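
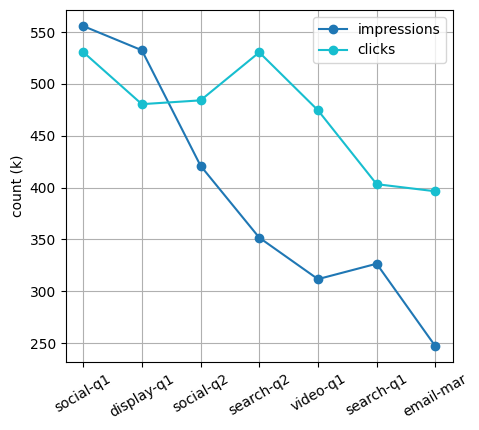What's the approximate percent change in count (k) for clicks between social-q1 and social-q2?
social-q1 ≈ 550, social-q2 ≈ 500; (500 − 550) / 550 ≈ -9.1%.

≈ -9.1%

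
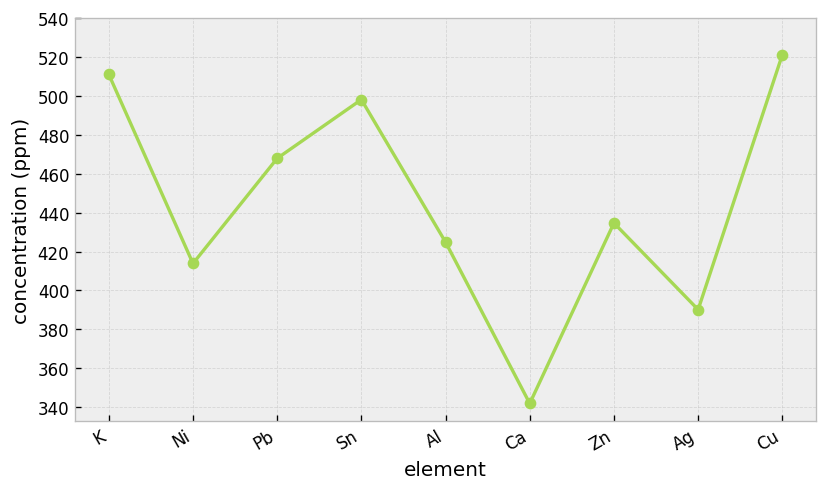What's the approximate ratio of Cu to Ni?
Cu ≈ 520, Ni ≈ 420; 520/420 ≈ 1.24.

≈ 1.24×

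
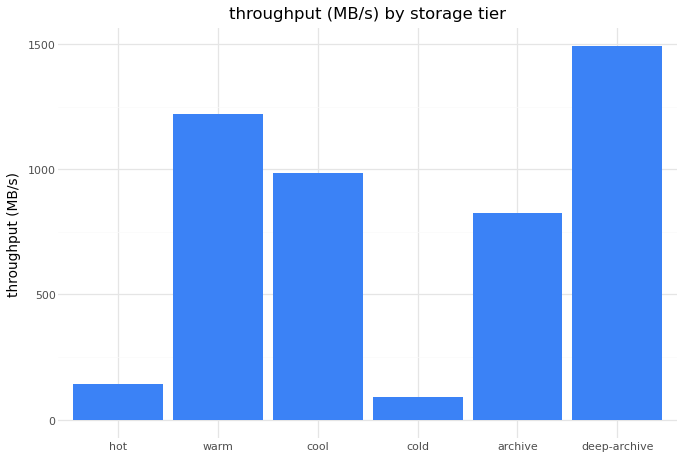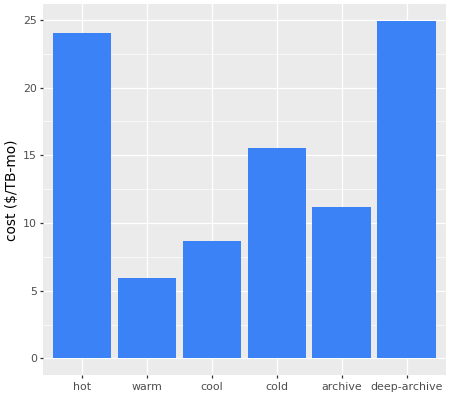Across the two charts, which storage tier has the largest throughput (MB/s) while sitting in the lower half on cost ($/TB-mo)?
warm

Chart 2 median cost ($/TB-mo) ≈ 15; below-median storage tiers: warm, cool, archive. Among those, warm has the highest throughput (MB/s) (≈ 1200).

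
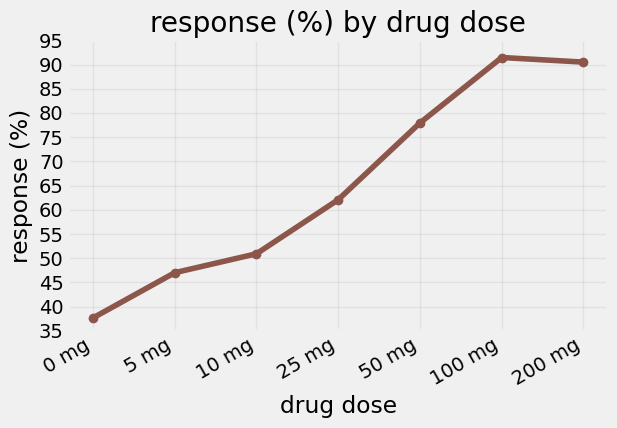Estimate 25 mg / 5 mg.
25 mg ≈ 60, 5 mg ≈ 45; 60/45 ≈ 1.33.

≈ 1.33×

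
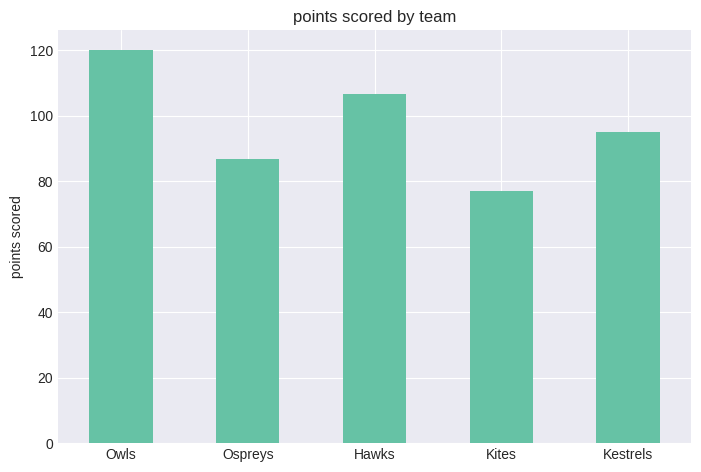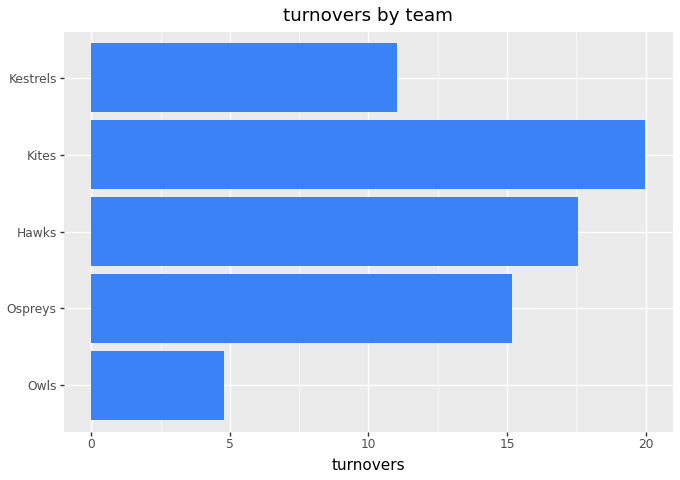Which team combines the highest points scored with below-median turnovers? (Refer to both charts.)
Chart 2 median turnovers ≈ 16; below-median teams: Owls, Kestrels. Among those, Owls has the highest points scored (≈ 120).

Owls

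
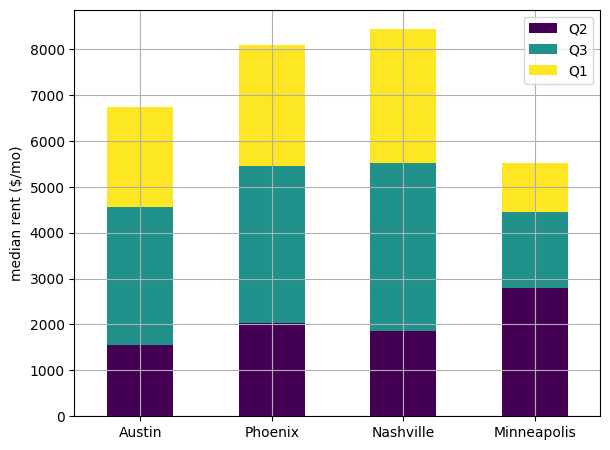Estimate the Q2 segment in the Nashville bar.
≈ 2000

Q2 top ≈ 2000, bottom ≈ 0; segment ≈ 2000.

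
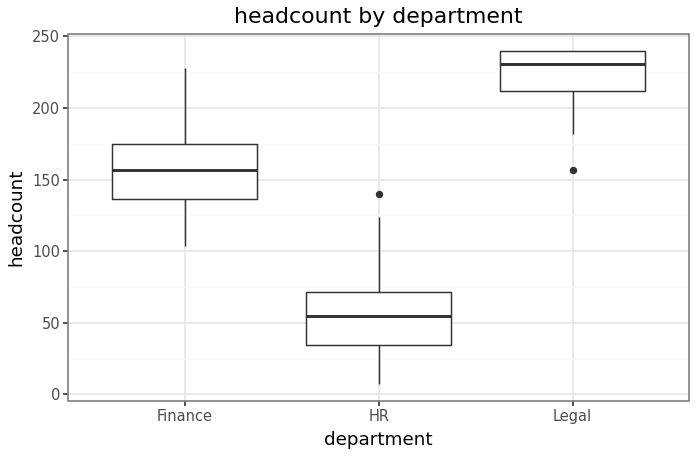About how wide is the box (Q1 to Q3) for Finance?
Q3 ≈ 180, Q1 ≈ 140; IQR ≈ 40.

≈ 40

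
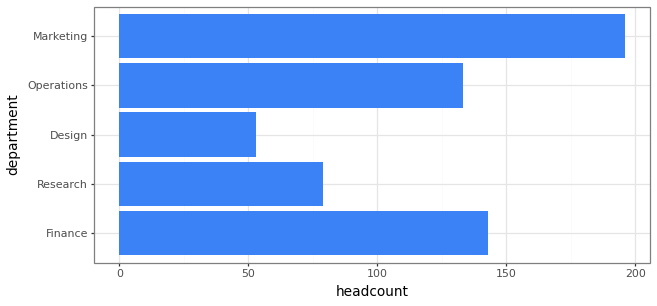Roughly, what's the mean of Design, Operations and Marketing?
(60 + 140 + 200) / 3 ≈ 133.

≈ 133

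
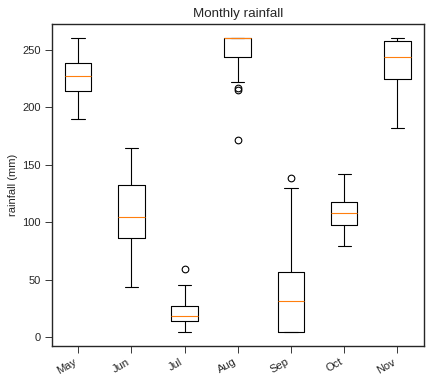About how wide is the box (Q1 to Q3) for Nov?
≈ 40

Q3 ≈ 260, Q1 ≈ 220; IQR ≈ 40.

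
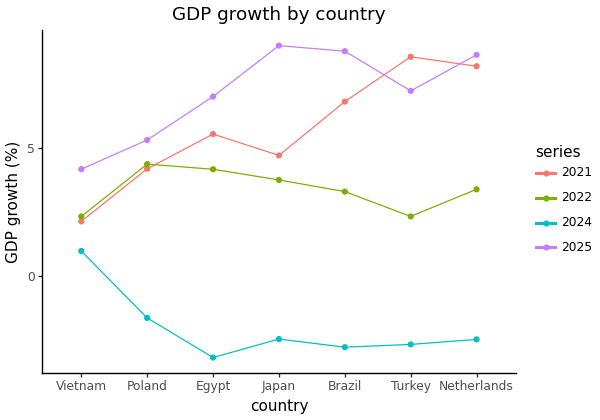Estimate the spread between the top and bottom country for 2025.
Max Japan ≈ 8, min Vietnam ≈ 4; range ≈ 4.

≈ 4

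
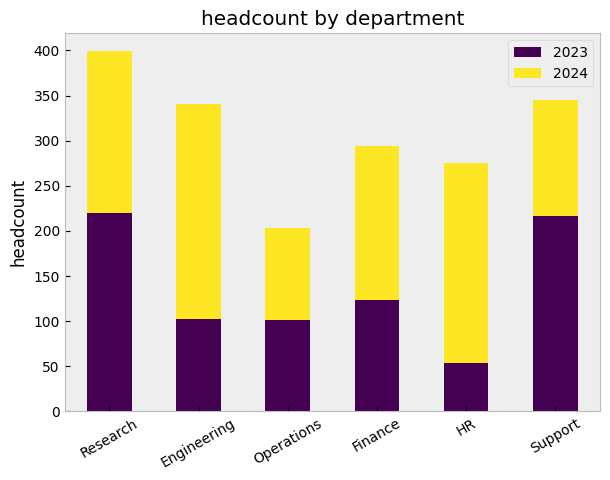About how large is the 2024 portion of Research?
2024 top ≈ 400, bottom ≈ 200; segment ≈ 200.

≈ 200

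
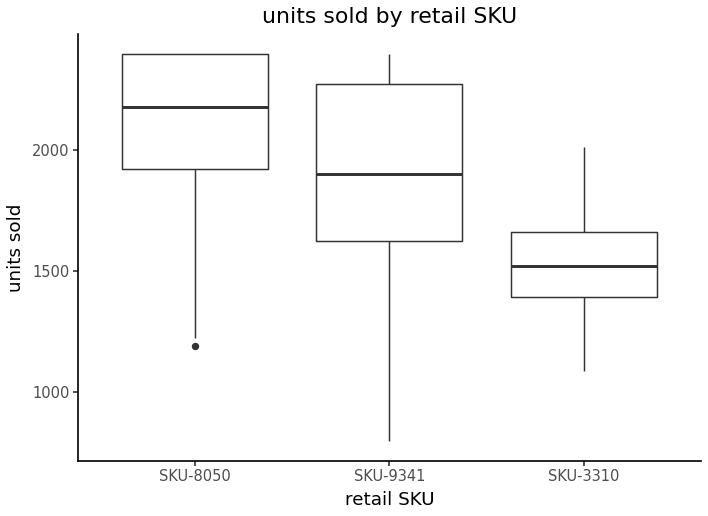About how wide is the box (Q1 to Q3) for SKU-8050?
≈ 500

Q3 ≈ 2400, Q1 ≈ 1900; IQR ≈ 500.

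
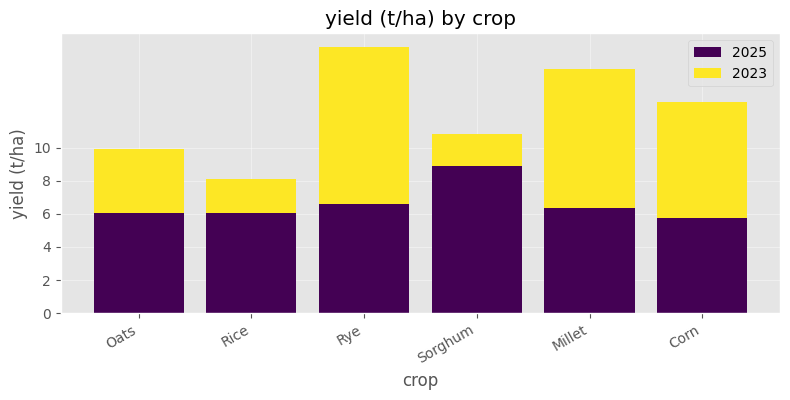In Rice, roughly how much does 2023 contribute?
2023 top ≈ 8, bottom ≈ 6; segment ≈ 2.

≈ 2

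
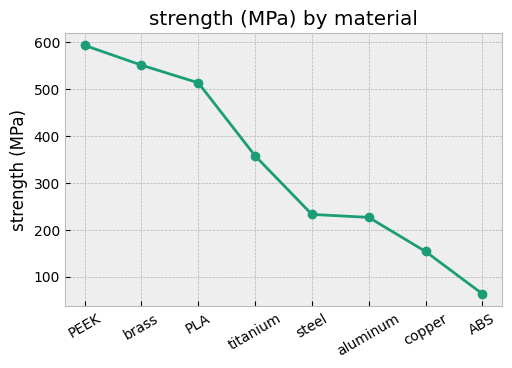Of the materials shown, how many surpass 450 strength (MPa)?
Above 450: PEEK, brass, PLA.

3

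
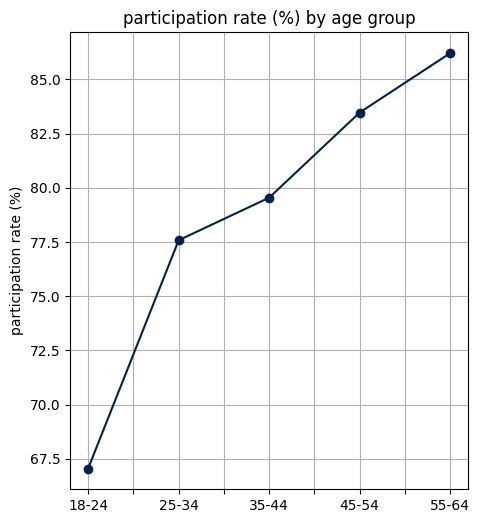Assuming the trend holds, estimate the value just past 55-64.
≈ 89

Last three: 80, 84, 86 → slope ≈ 3/step → next ≈ 89.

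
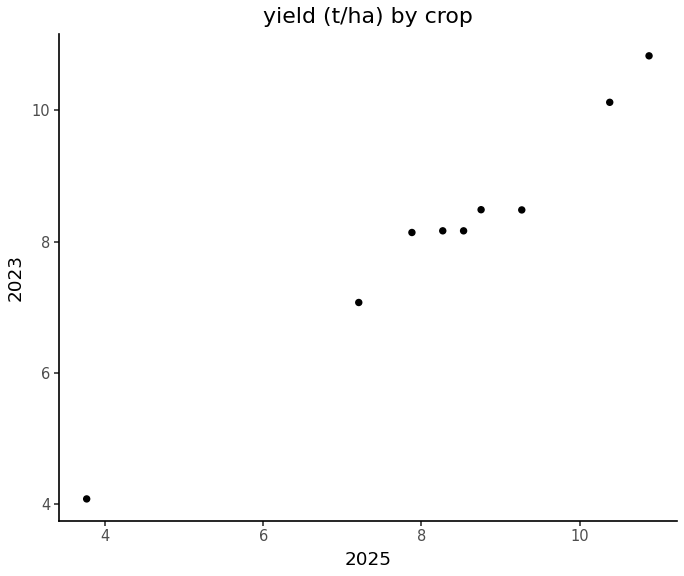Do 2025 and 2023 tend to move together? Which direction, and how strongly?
positive, strong

Points are positively correlated; strong (|r| ≈ 1.0).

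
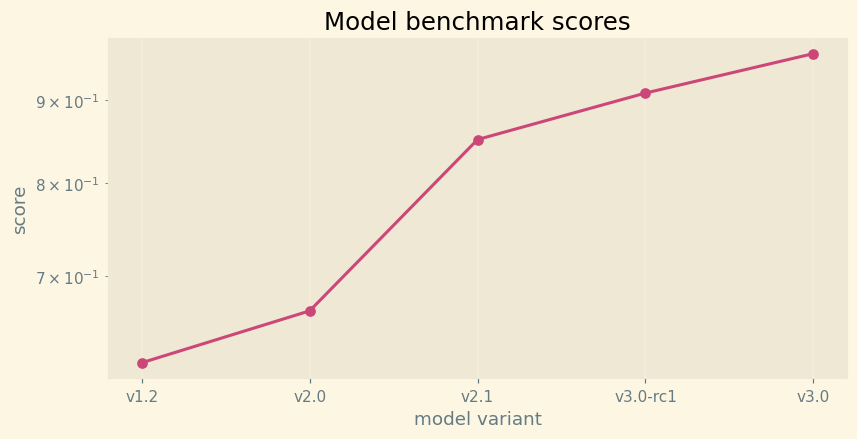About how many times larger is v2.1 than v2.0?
v2.1 ≈ 0.85, v2.0 ≈ 0.65; 0.85/0.65 ≈ 1.31.

≈ 1.31×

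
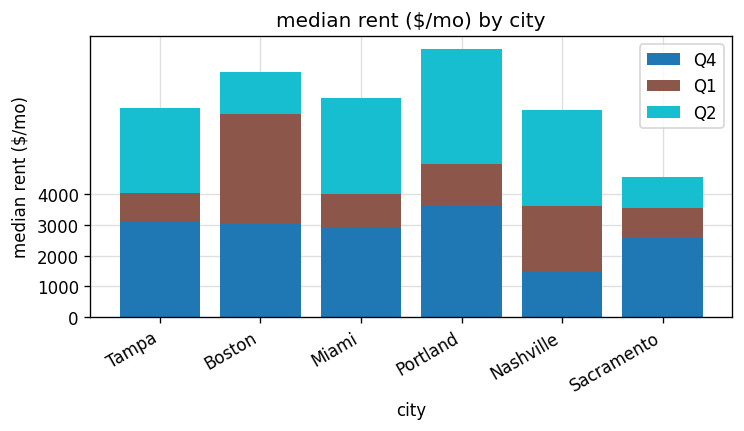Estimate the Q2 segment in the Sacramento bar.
≈ 1000

Q2 top ≈ 5000, bottom ≈ 4000; segment ≈ 1000.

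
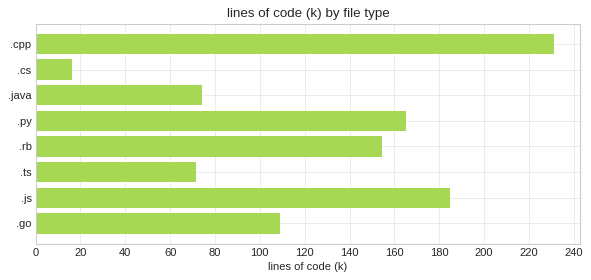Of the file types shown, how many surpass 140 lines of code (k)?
4

Above 140: .cpp, .py, .rb, .js.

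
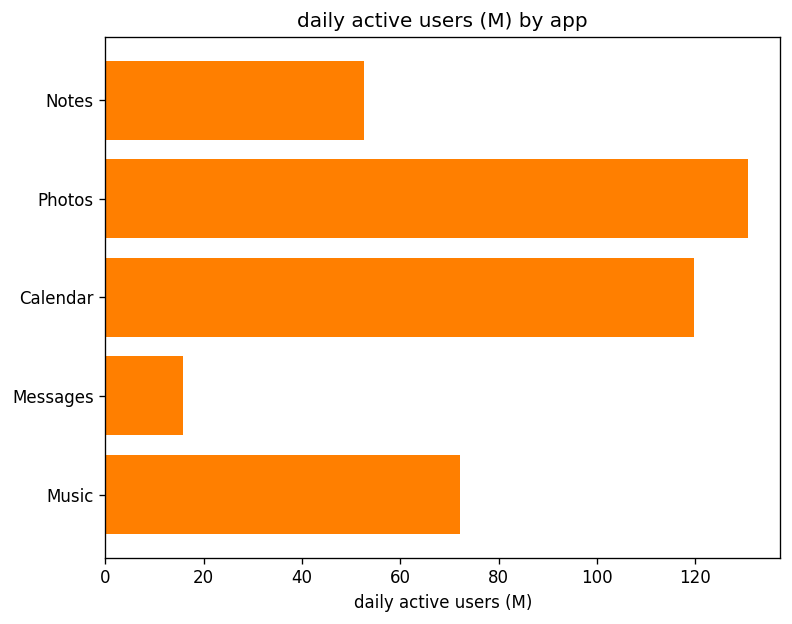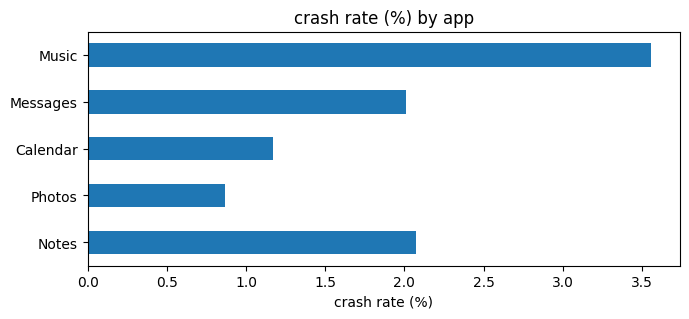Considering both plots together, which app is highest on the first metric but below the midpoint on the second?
Chart 2 median crash rate (%) ≈ 2; below-median apps: Photos, Calendar. Among those, Photos has the highest daily active users (M) (≈ 140).

Photos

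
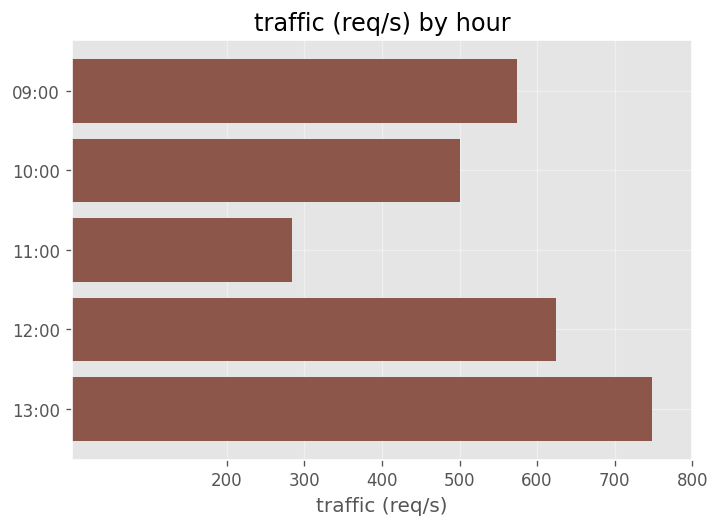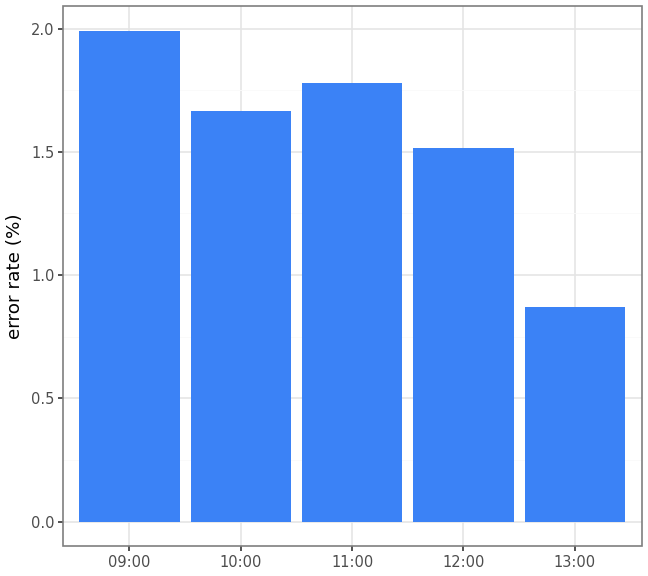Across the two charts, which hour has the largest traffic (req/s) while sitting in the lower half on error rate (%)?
13:00

Chart 2 median error rate (%) ≈ 1.6; below-median hours: 12:00, 13:00. Among those, 13:00 has the highest traffic (req/s) (≈ 700).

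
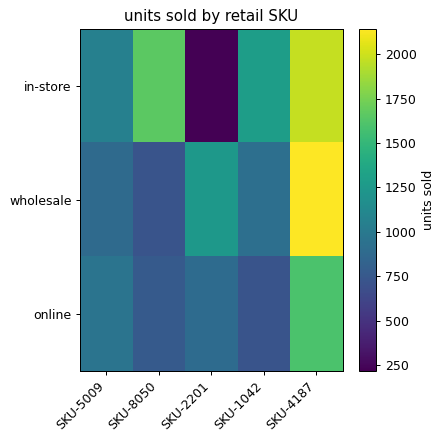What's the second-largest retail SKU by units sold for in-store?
SKU-8050

Top 3 for in-store: SKU-4187 ≈ 2000, SKU-8050 ≈ 1600, SKU-1042 ≈ 1200.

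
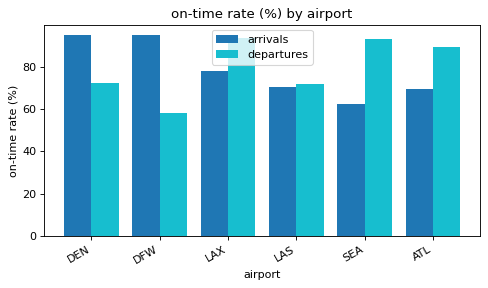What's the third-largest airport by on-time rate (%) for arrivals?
LAX

Top 4 for arrivals: DEN ≈ 100, DFW ≈ 90, LAX ≈ 80, LAS ≈ 70.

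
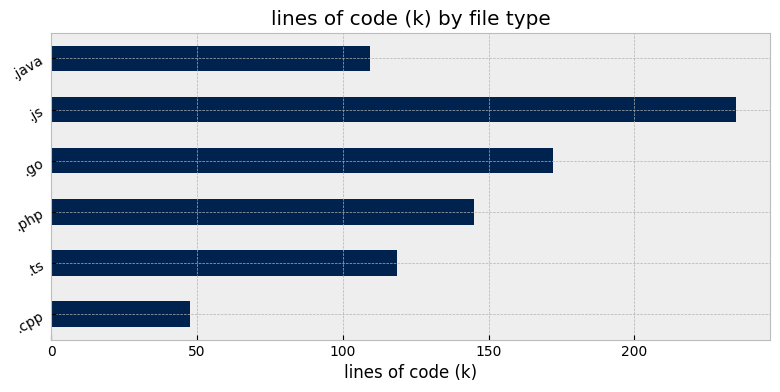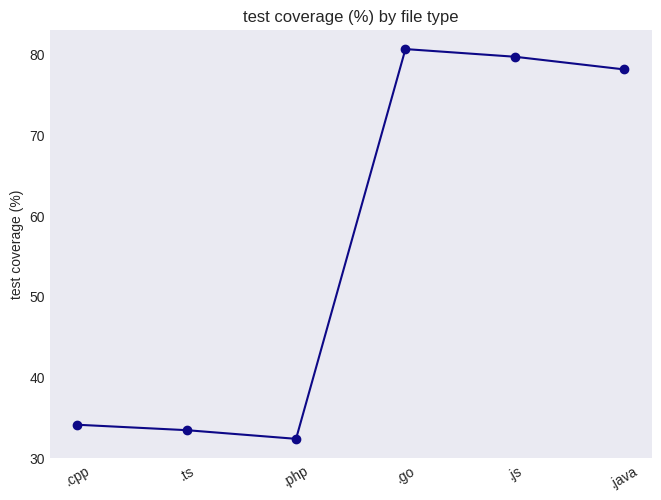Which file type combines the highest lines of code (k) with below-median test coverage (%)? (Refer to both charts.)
Chart 2 median test coverage (%) ≈ 60; below-median file types: .cpp, .ts, .php. Among those, .php has the highest lines of code (k) (≈ 150).

.php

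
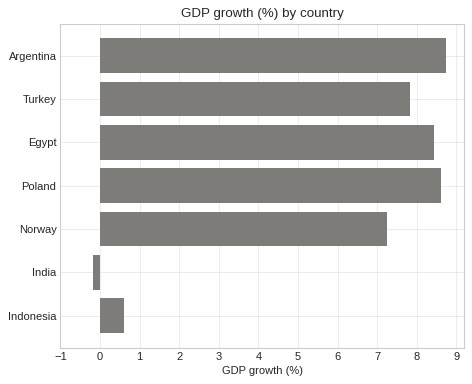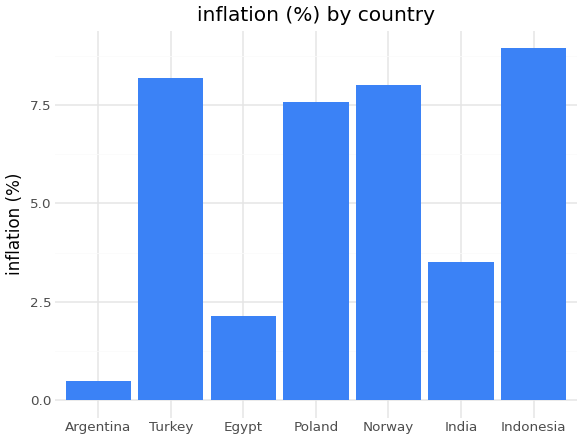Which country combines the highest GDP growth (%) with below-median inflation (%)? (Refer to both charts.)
Chart 2 median inflation (%) ≈ 8; below-median countries: Argentina, Egypt, India. Among those, Argentina has the highest GDP growth (%) (≈ 9).

Argentina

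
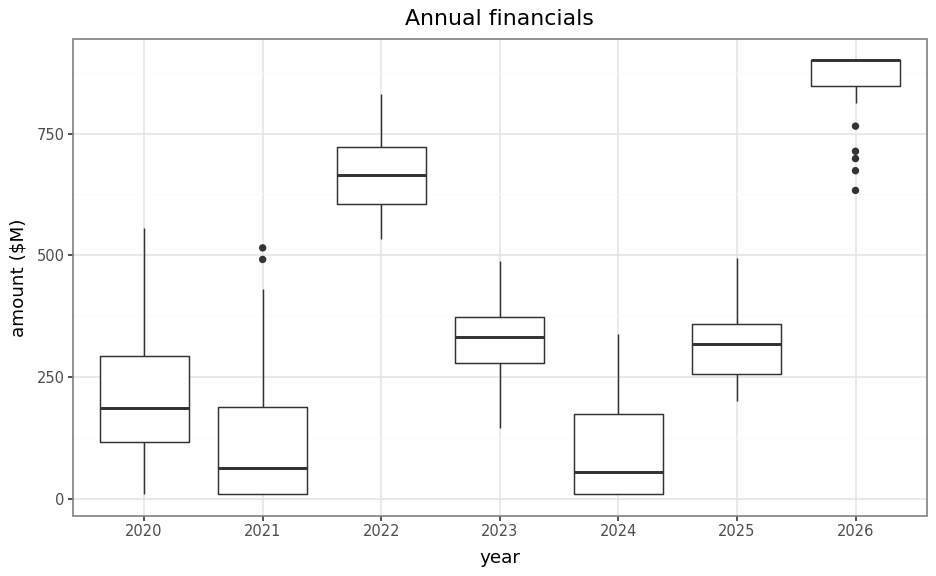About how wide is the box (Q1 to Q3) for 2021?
Q3 ≈ 200, Q1 ≈ 0; IQR ≈ 200.

≈ 200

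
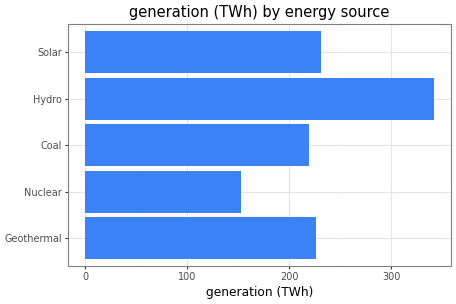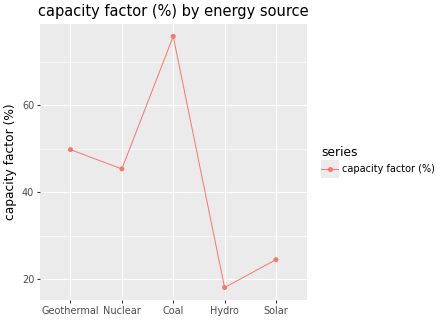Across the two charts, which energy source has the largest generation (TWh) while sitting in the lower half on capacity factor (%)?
Chart 2 median capacity factor (%) ≈ 50; below-median energy sources: Hydro, Solar. Among those, Hydro has the highest generation (TWh) (≈ 350).

Hydro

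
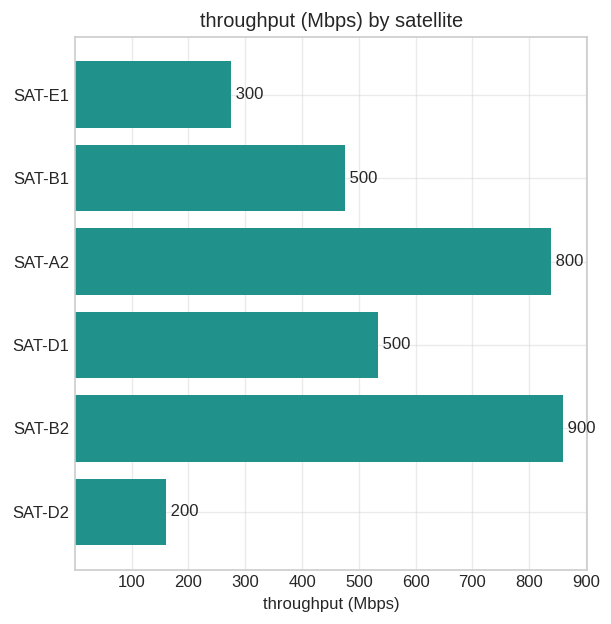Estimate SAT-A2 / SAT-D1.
SAT-A2 ≈ 800, SAT-D1 ≈ 500; 800/500 ≈ 1.6.

≈ 1.6×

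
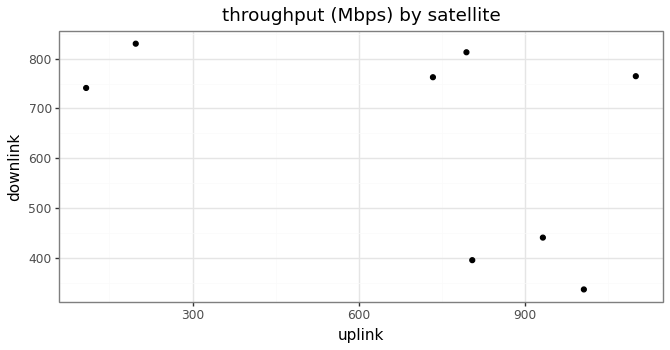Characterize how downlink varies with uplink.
negative, moderate

Points are negatively correlated; moderate (|r| ≈ 0.5).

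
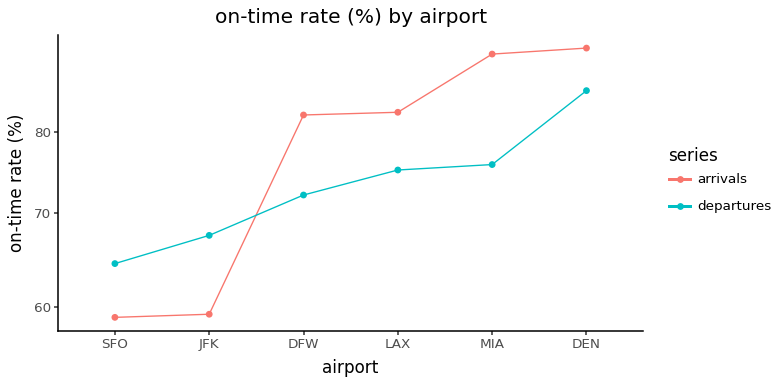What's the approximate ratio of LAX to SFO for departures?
≈ 1.15×

LAX ≈ 75, SFO ≈ 65; 75/65 ≈ 1.15.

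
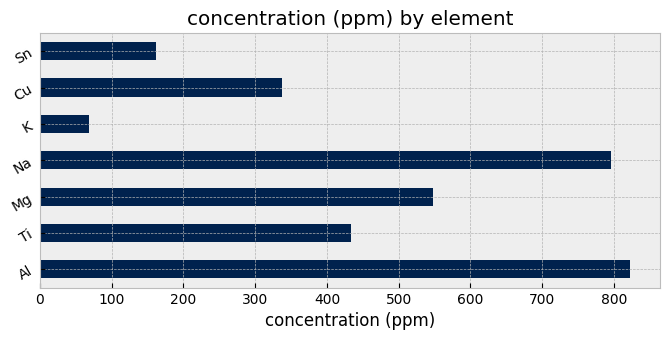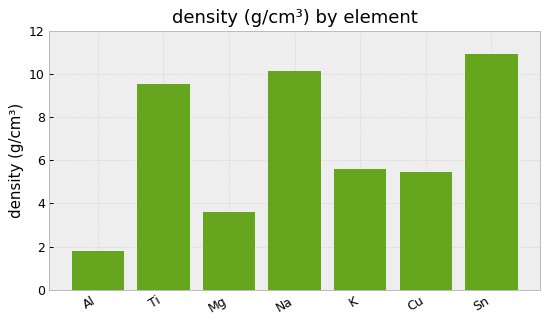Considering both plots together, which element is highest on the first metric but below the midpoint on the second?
Chart 2 median density (g/cm³) ≈ 6; below-median elements: Al, Mg, Cu. Among those, Al has the highest concentration (ppm) (≈ 800).

Al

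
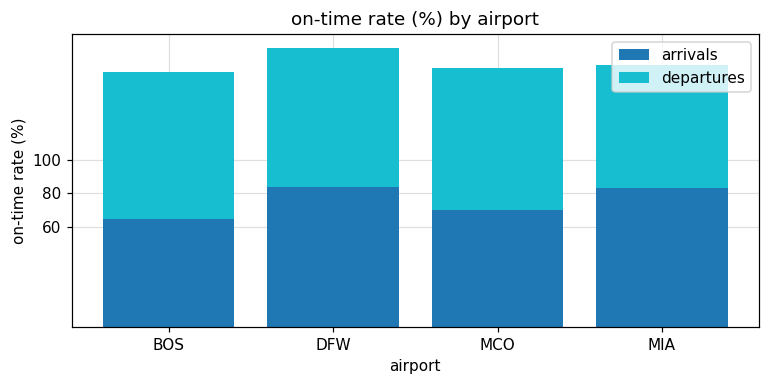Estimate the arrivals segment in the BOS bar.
≈ 60

arrivals top ≈ 60, bottom ≈ 0; segment ≈ 60.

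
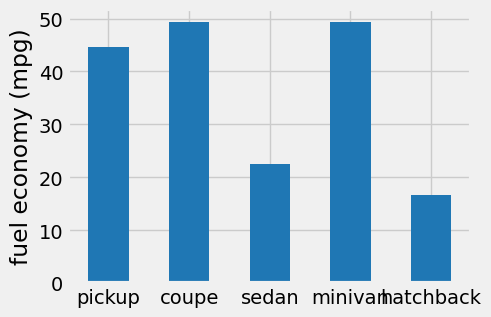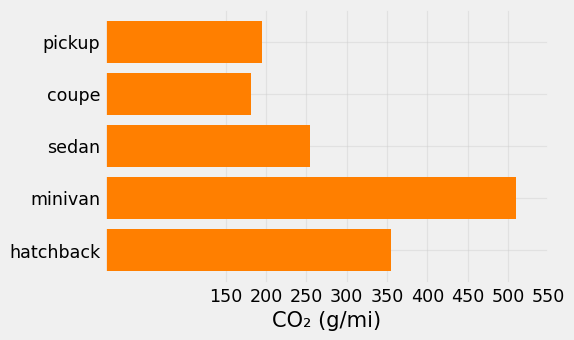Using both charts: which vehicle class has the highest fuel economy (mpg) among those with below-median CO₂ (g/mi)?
Chart 2 median CO₂ (g/mi) ≈ 250; below-median vehicle classes: pickup, coupe. Among those, coupe has the highest fuel economy (mpg) (≈ 50).

coupe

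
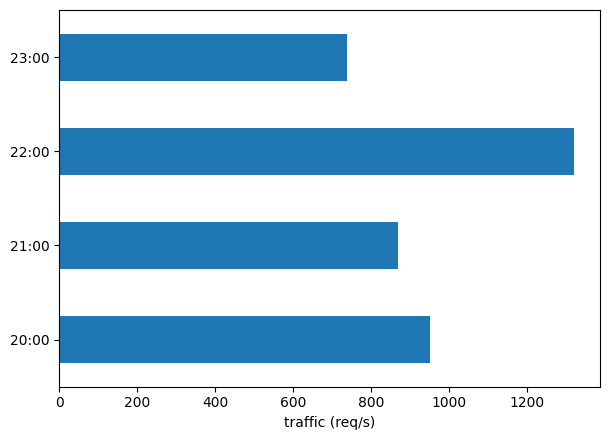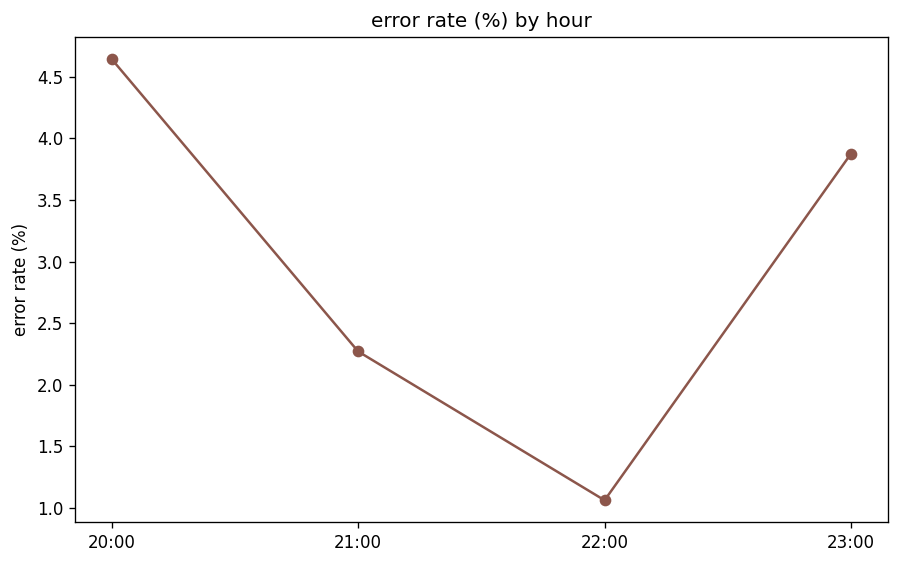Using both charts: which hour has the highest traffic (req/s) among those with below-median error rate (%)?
Chart 2 median error rate (%) ≈ 3; below-median hours: 21:00, 22:00. Among those, 22:00 has the highest traffic (req/s) (≈ 1400).

22:00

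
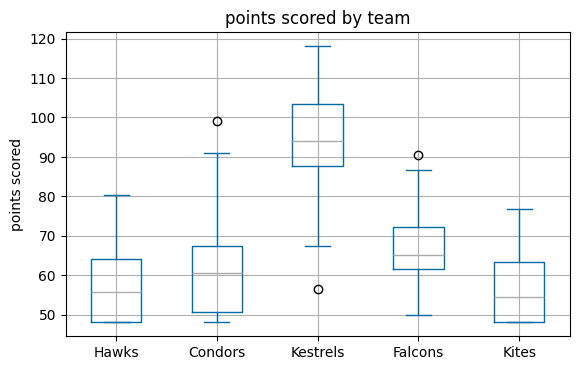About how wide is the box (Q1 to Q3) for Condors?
Q3 ≈ 65, Q1 ≈ 50; IQR ≈ 15.

≈ 15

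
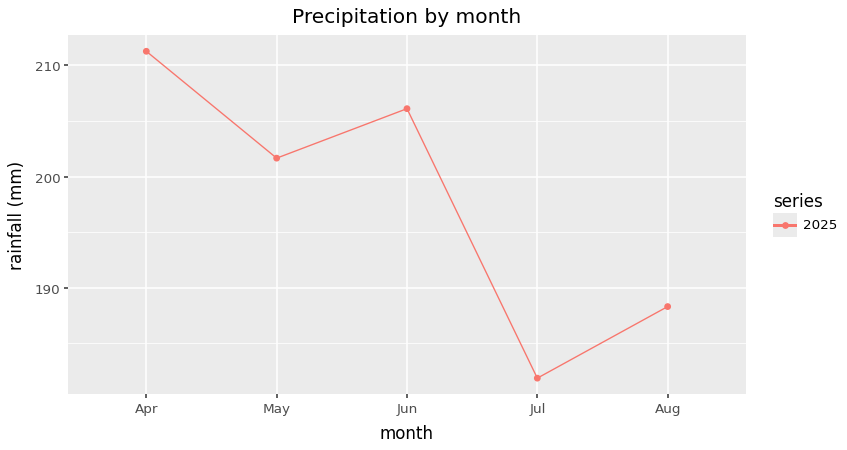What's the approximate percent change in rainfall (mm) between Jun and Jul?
≈ -12.2%

Jun ≈ 205, Jul ≈ 180; (180 − 205) / 205 ≈ -12.2%.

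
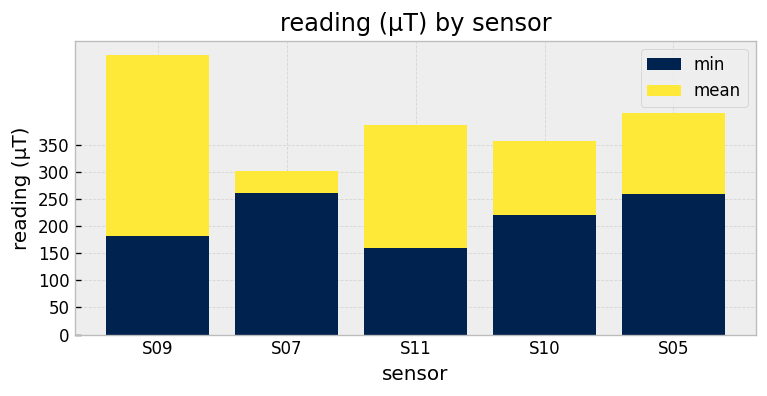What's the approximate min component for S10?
≈ 200

min top ≈ 200, bottom ≈ 0; segment ≈ 200.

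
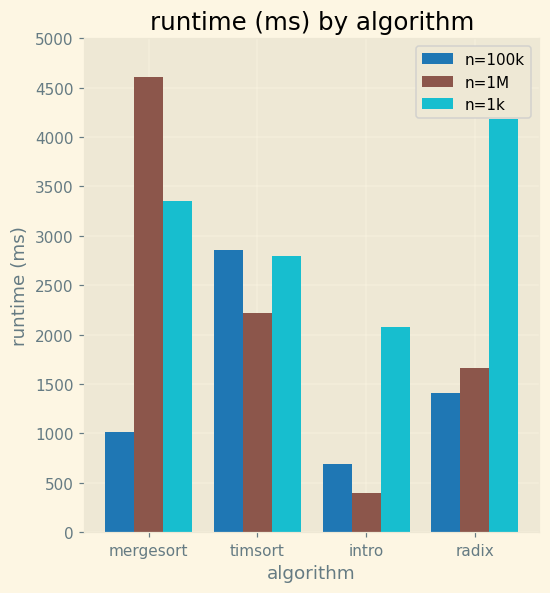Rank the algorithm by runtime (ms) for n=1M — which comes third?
radix

Top 4 for n=1M: mergesort ≈ 4500, timsort ≈ 2000, radix ≈ 1500, intro ≈ 500.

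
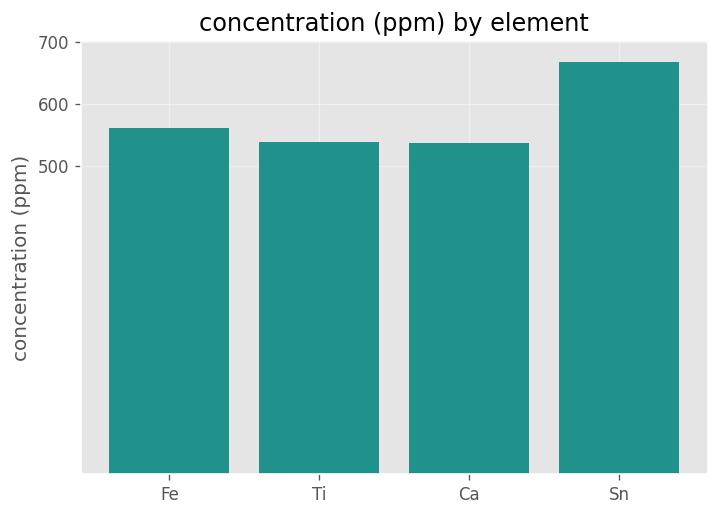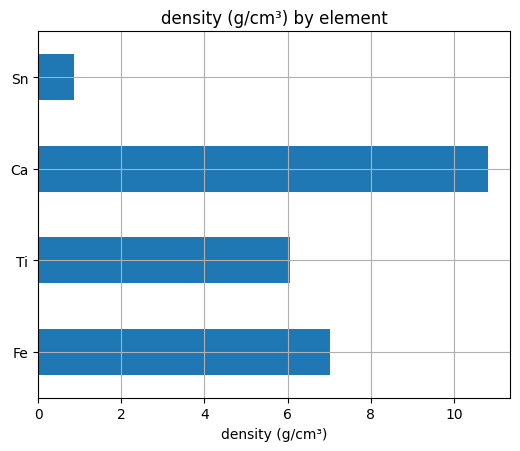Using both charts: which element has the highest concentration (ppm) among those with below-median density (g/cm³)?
Sn

Chart 2 median density (g/cm³) ≈ 7; below-median elements: Ti, Sn. Among those, Sn has the highest concentration (ppm) (≈ 700).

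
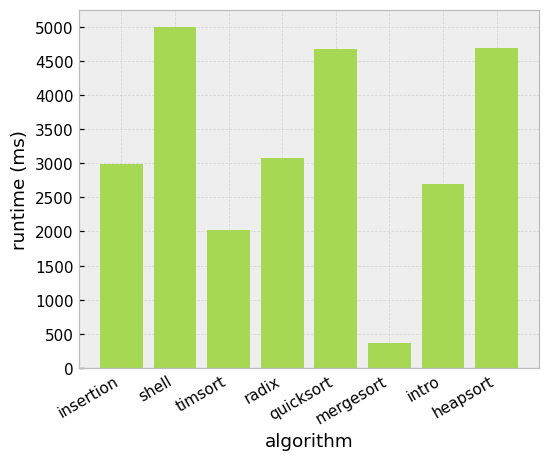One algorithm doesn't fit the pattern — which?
mergesort

mergesort ≈ 500; the rest sit between ≈ 2000 and ≈ 5000.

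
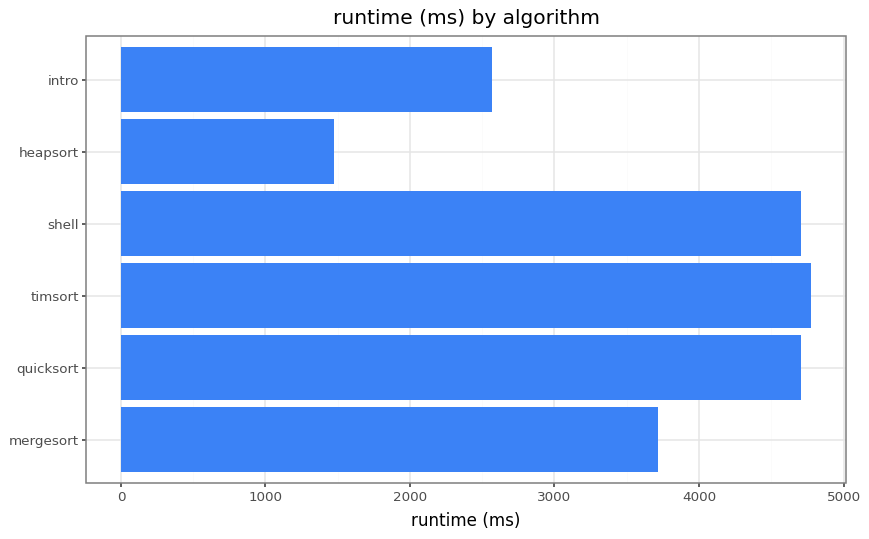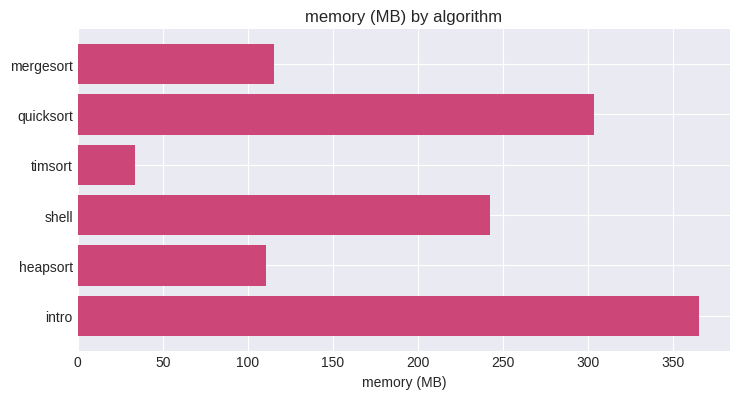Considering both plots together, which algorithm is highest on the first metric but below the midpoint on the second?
Chart 2 median memory (MB) ≈ 200; below-median algorithms: mergesort, timsort, heapsort. Among those, timsort has the highest runtime (ms) (≈ 5000).

timsort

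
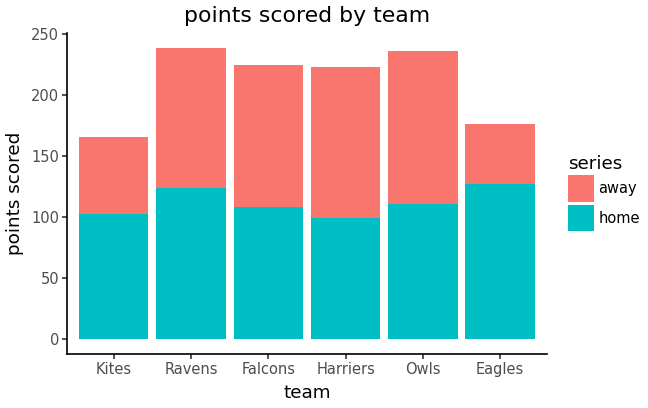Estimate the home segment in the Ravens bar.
home top ≈ 120, bottom ≈ 0; segment ≈ 120.

≈ 120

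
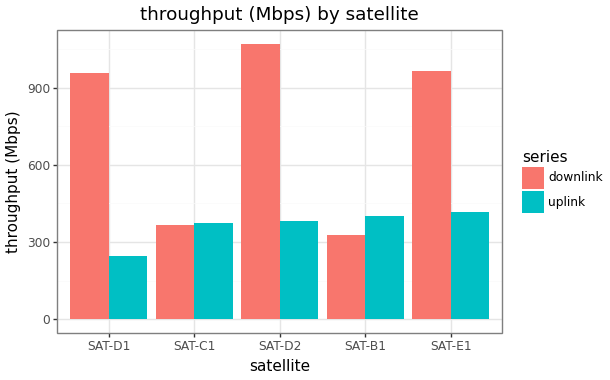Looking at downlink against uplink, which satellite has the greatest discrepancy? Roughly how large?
SAT-D1, ≈ 800 Mbps

SAT-D1: downlink ≈ 1000, uplink ≈ 200 → gap ≈ 800. Next-largest (SAT-D2) is only ≈ 700.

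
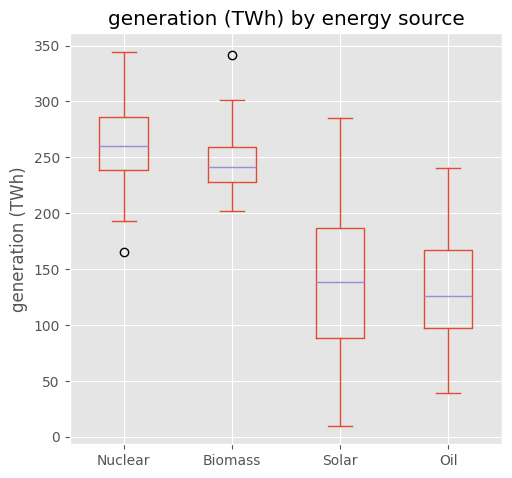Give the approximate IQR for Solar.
≈ 100

Q3 ≈ 180, Q1 ≈ 80; IQR ≈ 100.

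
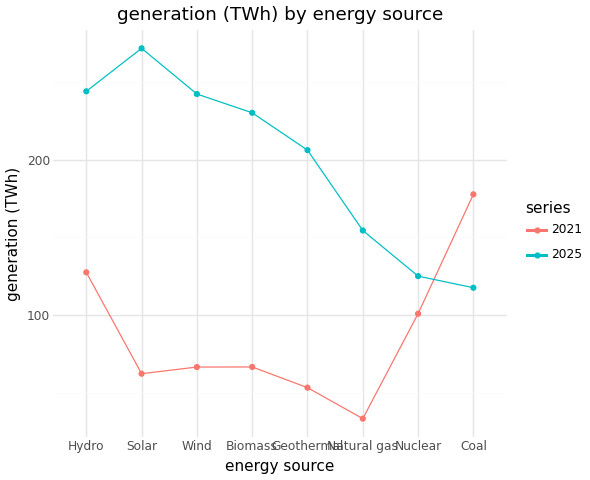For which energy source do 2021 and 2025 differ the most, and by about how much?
Solar: 2021 ≈ 60, 2025 ≈ 280 → gap ≈ 220. Next-largest (Wind) is only ≈ 180.

Solar, ≈ 220 TWh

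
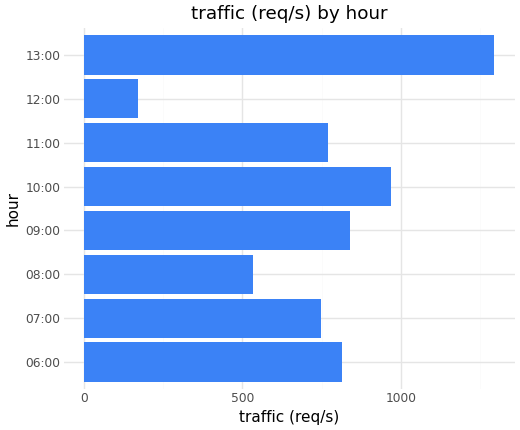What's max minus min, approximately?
≈ 1000

Max 13:00 ≈ 1200, min 12:00 ≈ 200; range ≈ 1000.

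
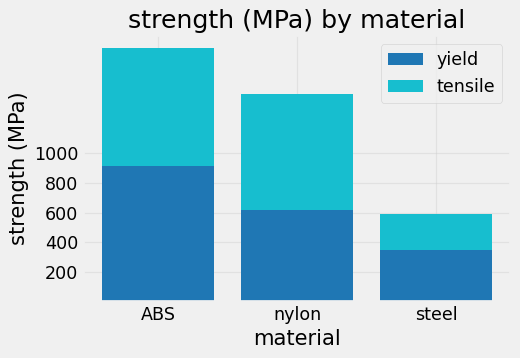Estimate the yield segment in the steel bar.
≈ 400

yield top ≈ 400, bottom ≈ 0; segment ≈ 400.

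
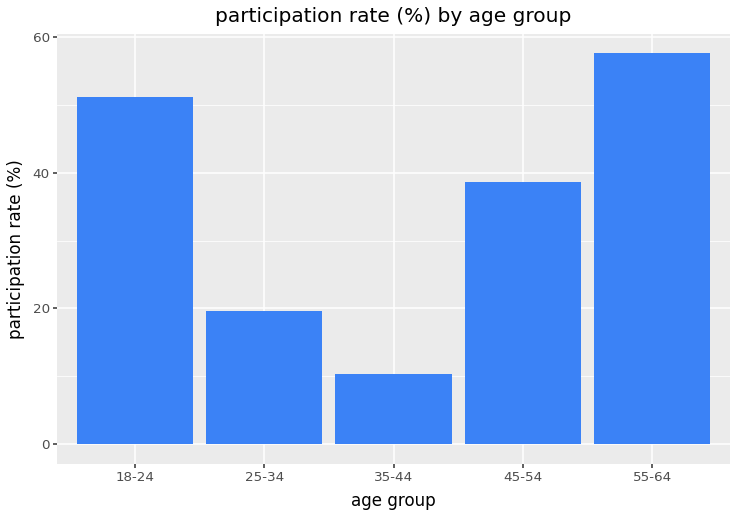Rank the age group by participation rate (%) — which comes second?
18-24

Top 3: 55-64 ≈ 60, 18-24 ≈ 50, 45-54 ≈ 40.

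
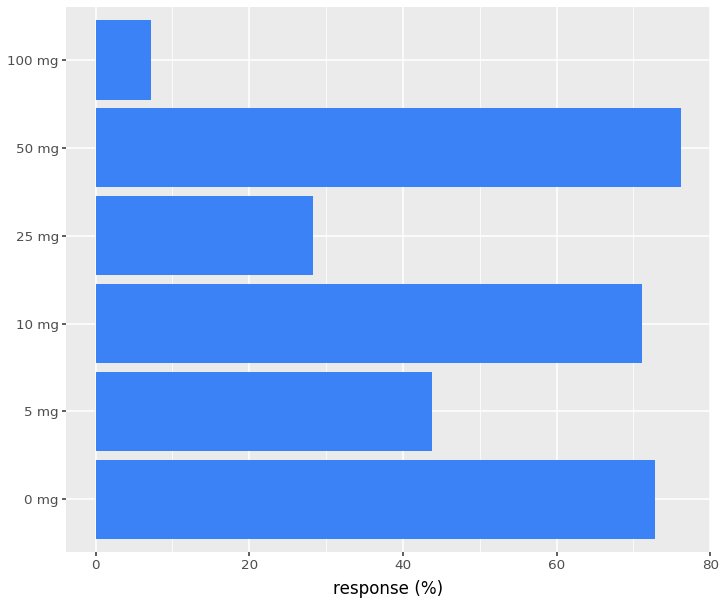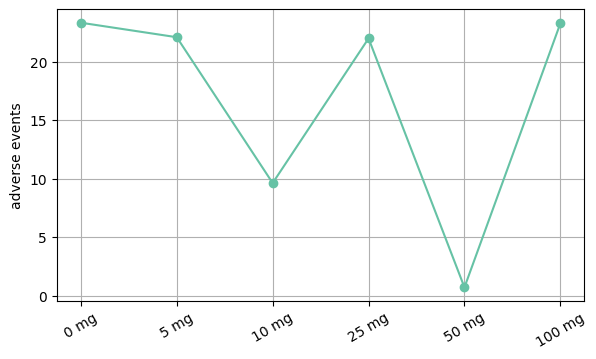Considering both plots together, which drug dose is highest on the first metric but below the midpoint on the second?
Chart 2 median adverse events ≈ 20; below-median drug doses: 10 mg, 25 mg, 50 mg. Among those, 50 mg has the highest response (%) (≈ 80).

50 mg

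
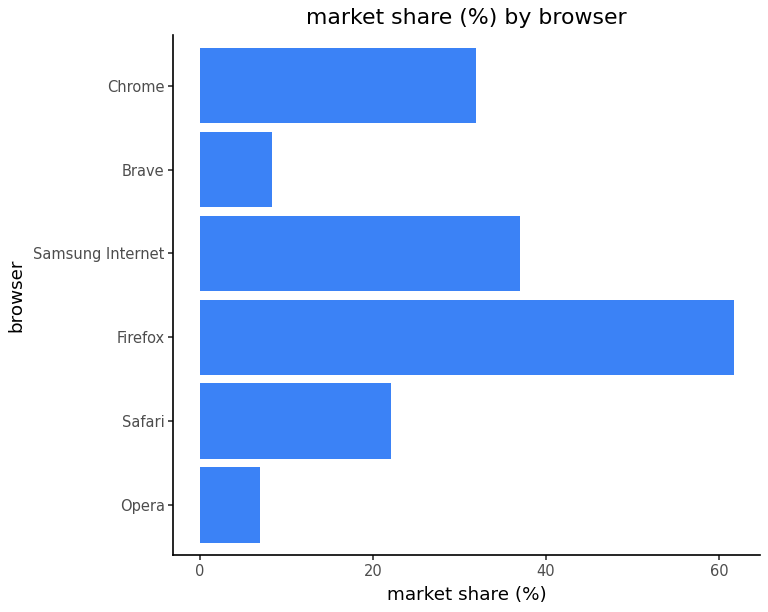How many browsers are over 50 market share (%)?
Above 50: Firefox.

1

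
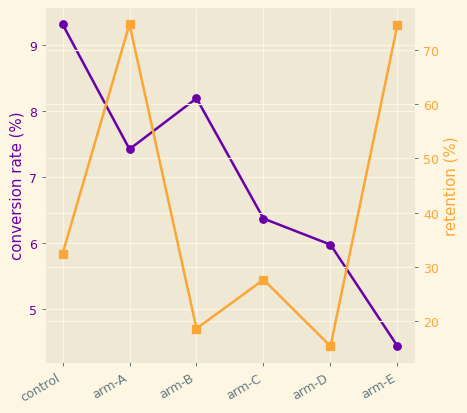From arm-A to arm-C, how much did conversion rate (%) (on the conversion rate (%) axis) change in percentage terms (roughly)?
≈ -13.3%

arm-A ≈ 7.5, arm-C ≈ 6.5; (6.5 − 7.5) / 7.5 ≈ -13.3%.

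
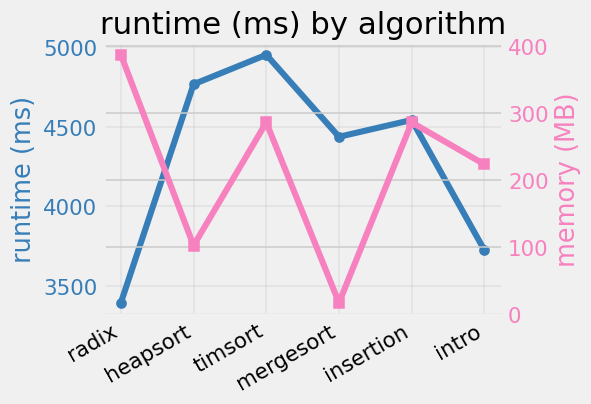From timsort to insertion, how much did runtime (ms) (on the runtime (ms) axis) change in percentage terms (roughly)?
≈ -8%

timsort ≈ 5000, insertion ≈ 4600; (4600 − 5000) / 5000 ≈ -8%.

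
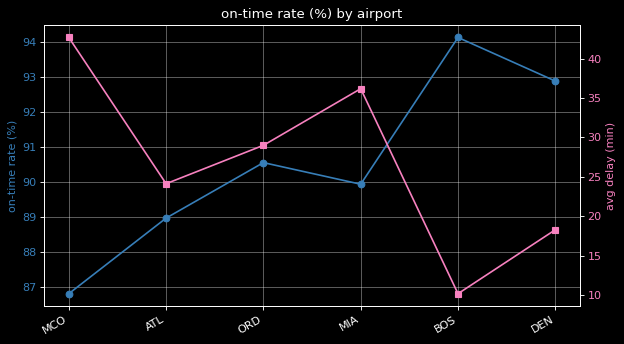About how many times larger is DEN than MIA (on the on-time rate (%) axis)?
DEN ≈ 93, MIA ≈ 90; 93/90 ≈ 1.03.

≈ 1.03×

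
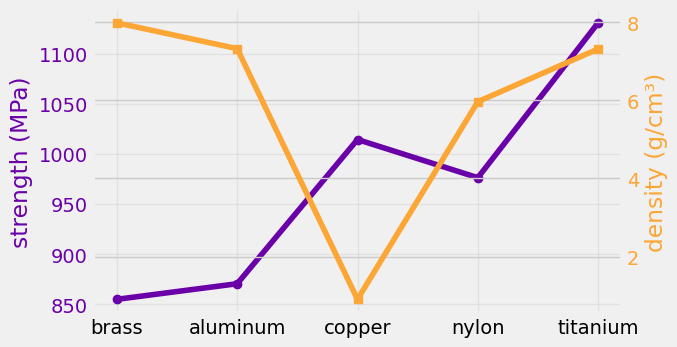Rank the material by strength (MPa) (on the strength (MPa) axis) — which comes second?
copper

Top 3 (on the strength (MPa) axis): titanium ≈ 1125, copper ≈ 1025, nylon ≈ 975.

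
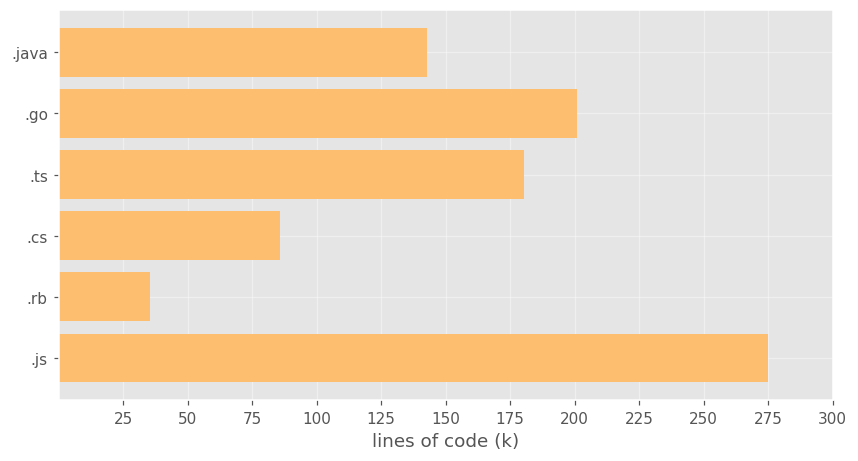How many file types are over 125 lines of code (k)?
4

Above 125: .java, .go, .ts, .js.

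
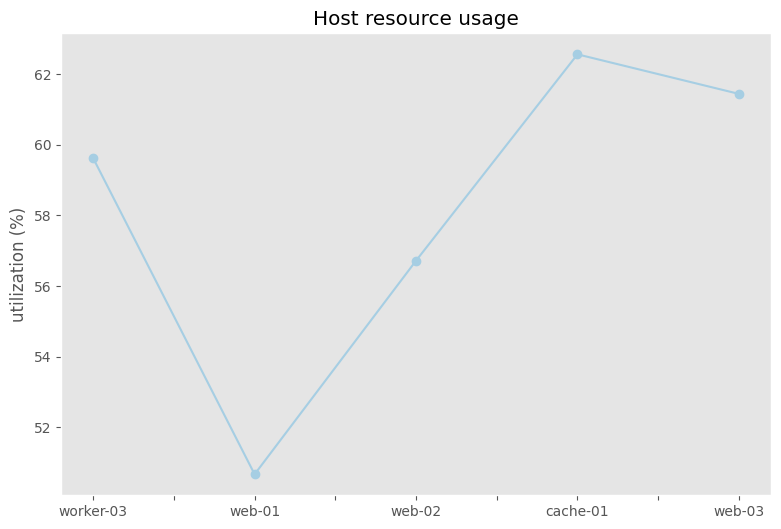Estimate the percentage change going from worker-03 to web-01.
worker-03 ≈ 60, web-01 ≈ 51; (51 − 60) / 60 ≈ -15%.

≈ -15%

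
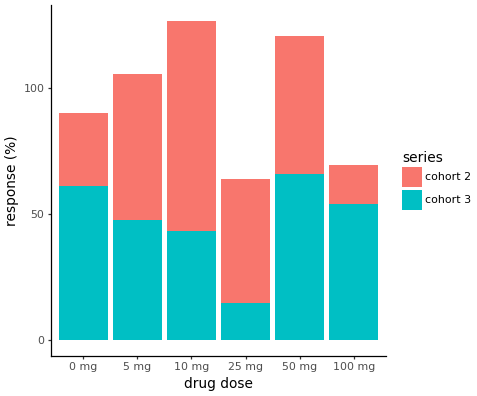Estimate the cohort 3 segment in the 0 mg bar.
≈ 60

cohort 3 top ≈ 60, bottom ≈ 0; segment ≈ 60.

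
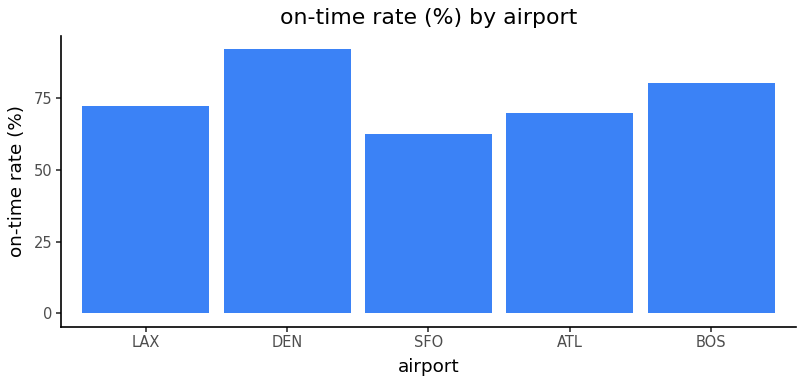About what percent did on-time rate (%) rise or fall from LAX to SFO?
≈ -14.3%

LAX ≈ 70, SFO ≈ 60; (60 − 70) / 70 ≈ -14.3%.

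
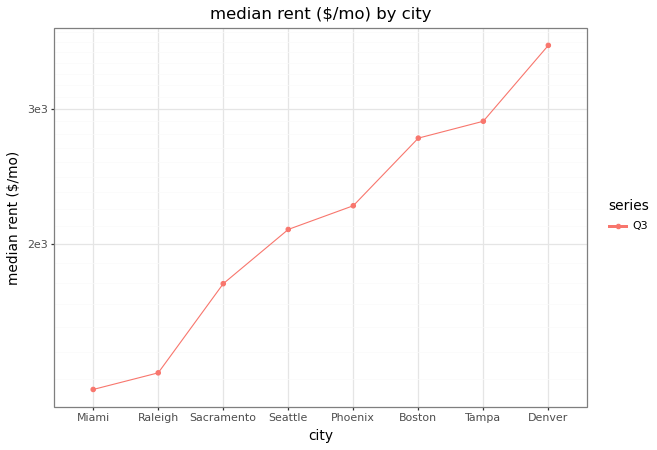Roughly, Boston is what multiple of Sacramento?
≈ 1.56×

Boston ≈ 2800, Sacramento ≈ 1800; 2800/1800 ≈ 1.56.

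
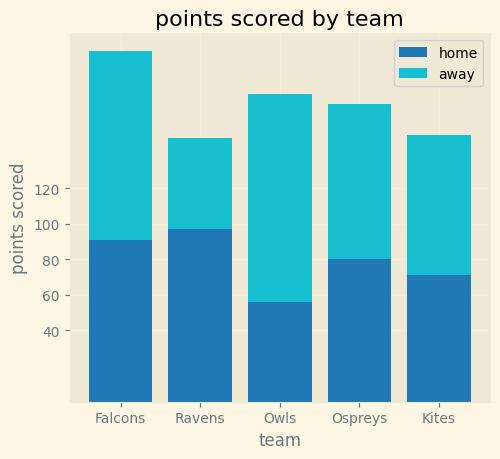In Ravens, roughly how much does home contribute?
≈ 100

home top ≈ 100, bottom ≈ 0; segment ≈ 100.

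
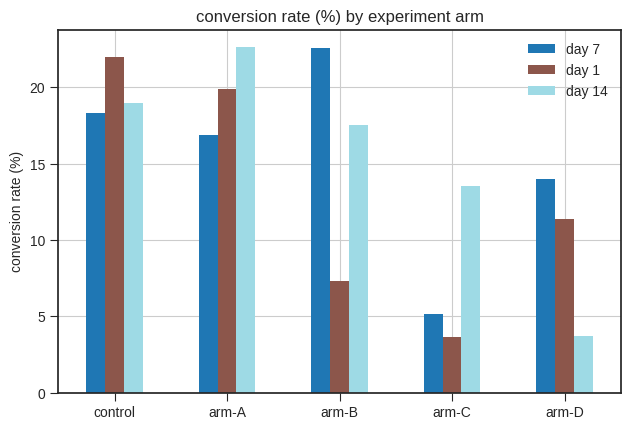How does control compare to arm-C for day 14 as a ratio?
control ≈ 18, arm-C ≈ 14; 18/14 ≈ 1.29.

≈ 1.29×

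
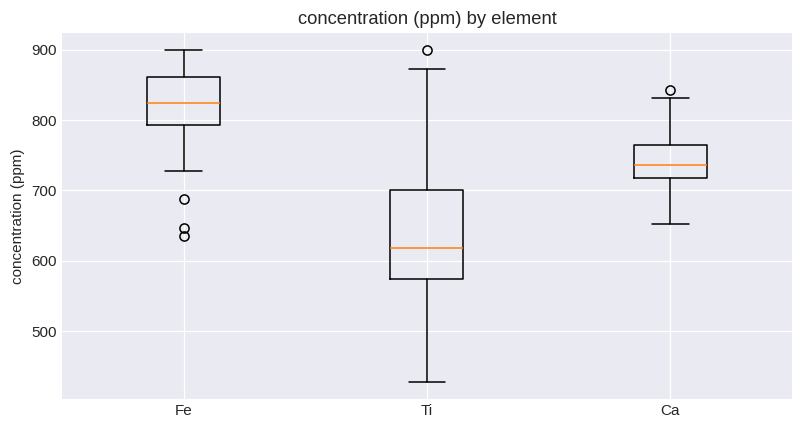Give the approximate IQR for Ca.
≈ 40

Q3 ≈ 760, Q1 ≈ 720; IQR ≈ 40.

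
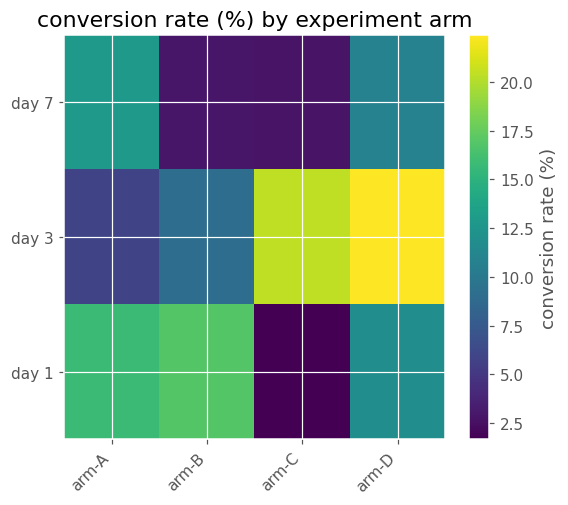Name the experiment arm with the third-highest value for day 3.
Top 4 for day 3: arm-D ≈ 22, arm-C ≈ 20, arm-B ≈ 10, arm-A ≈ 6.

arm-B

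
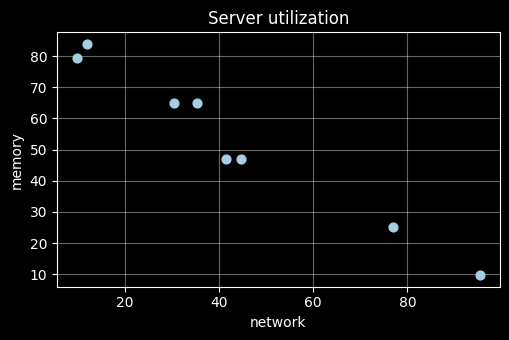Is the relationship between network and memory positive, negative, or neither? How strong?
Points are negatively correlated; strong (|r| ≈ 1.0).

negative, strong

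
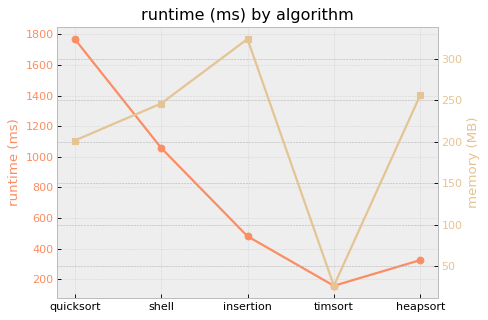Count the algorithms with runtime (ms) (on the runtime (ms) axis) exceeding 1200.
Above 1200: quicksort.

1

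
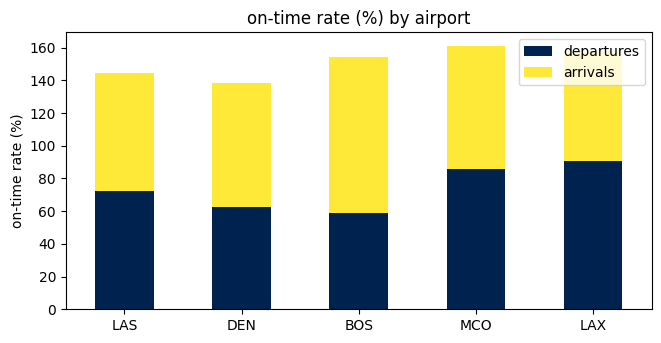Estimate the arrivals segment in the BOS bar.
≈ 100

arrivals top ≈ 160, bottom ≈ 60; segment ≈ 100.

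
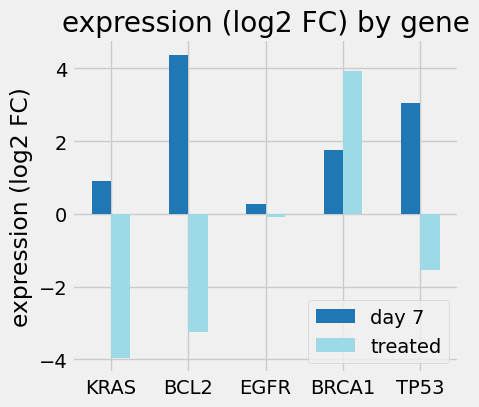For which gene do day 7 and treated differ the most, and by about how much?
BCL2, ≈ 7 log2 FC

BCL2: day 7 ≈ 4, treated ≈ -3 → gap ≈ 7. Next-largest (KRAS) is only ≈ 5.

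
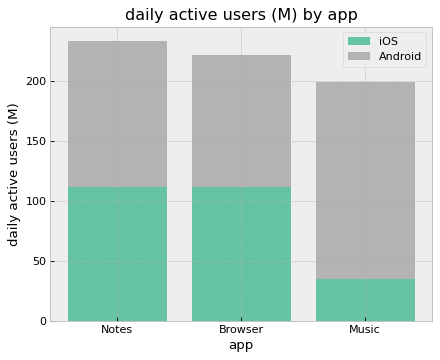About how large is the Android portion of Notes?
Android top ≈ 240, bottom ≈ 120; segment ≈ 120.

≈ 120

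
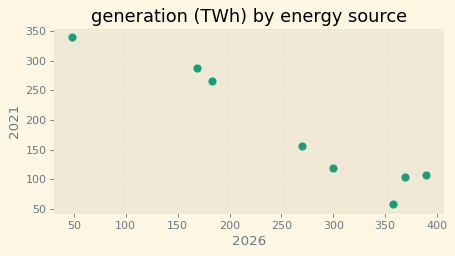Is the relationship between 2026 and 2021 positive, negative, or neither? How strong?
Points are negatively correlated; strong (|r| ≈ 1.0).

negative, strong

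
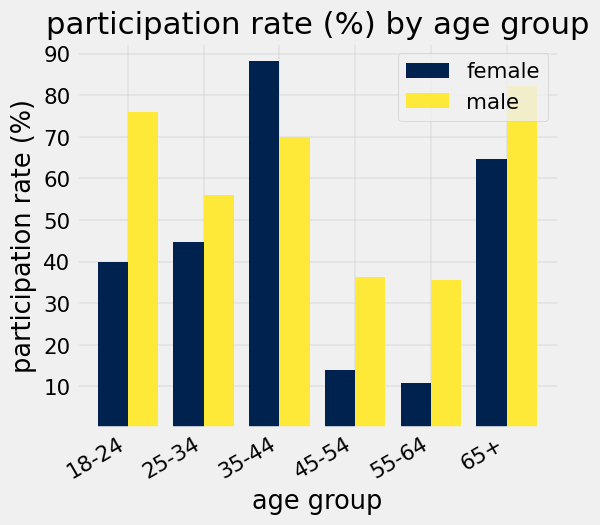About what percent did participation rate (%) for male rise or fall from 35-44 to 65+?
35-44 ≈ 70, 65+ ≈ 80; (80 − 70) / 70 ≈ +14.3%.

≈ +14.3%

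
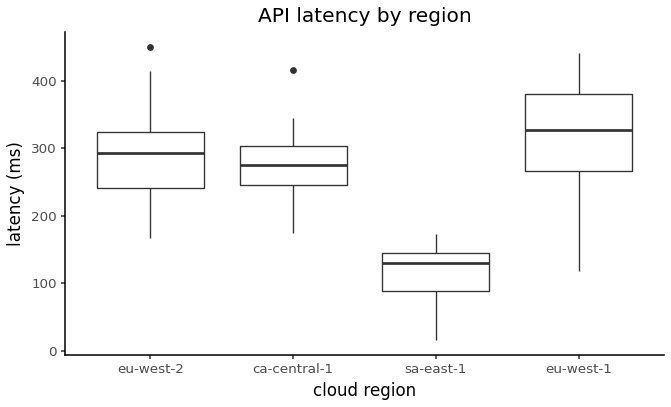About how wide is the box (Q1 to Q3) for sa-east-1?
≈ 60

Q3 ≈ 140, Q1 ≈ 80; IQR ≈ 60.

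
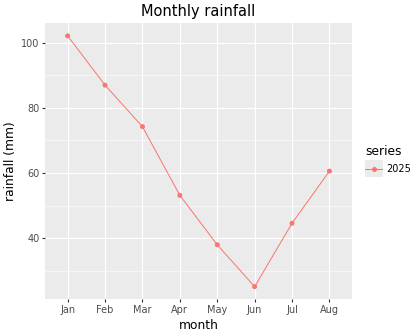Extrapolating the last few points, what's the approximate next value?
Last three: 30, 40, 60 → slope ≈ 15/step → next ≈ 75.

≈ 75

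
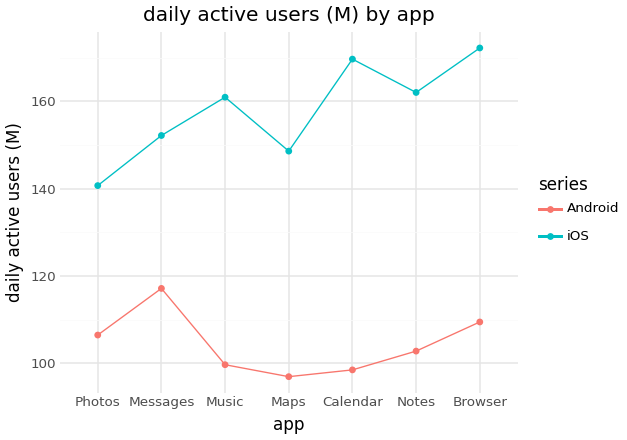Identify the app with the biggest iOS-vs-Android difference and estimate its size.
Calendar: iOS ≈ 170, Android ≈ 100 → gap ≈ 70. Next-largest (Browser) is only ≈ 60.

Calendar, ≈ 70 M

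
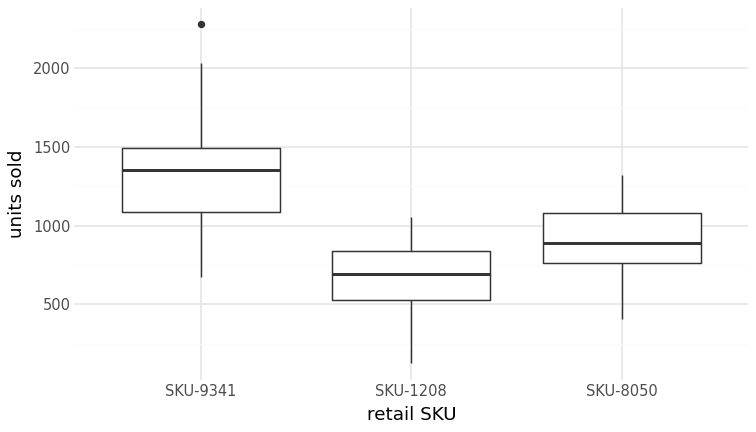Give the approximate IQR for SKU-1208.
≈ 300

Q3 ≈ 800, Q1 ≈ 500; IQR ≈ 300.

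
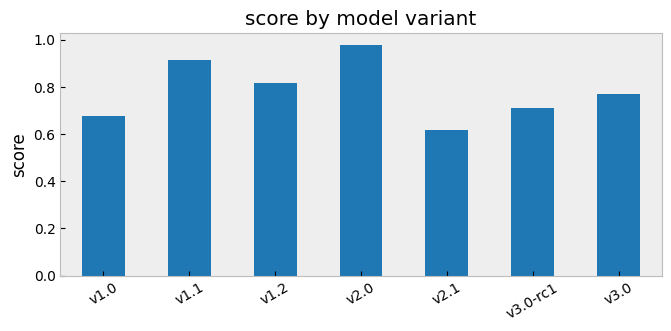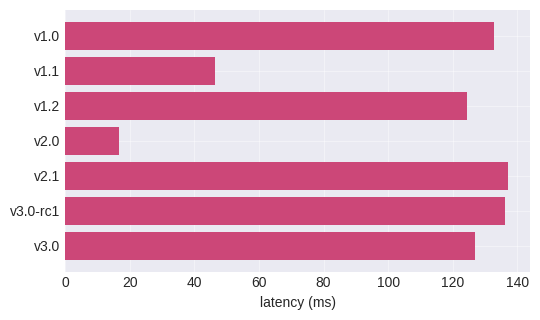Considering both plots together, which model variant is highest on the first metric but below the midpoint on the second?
v2.0

Chart 2 median latency (ms) ≈ 120; below-median model variants: v1.1, v1.2, v2.0. Among those, v2.0 has the highest score (≈ 1).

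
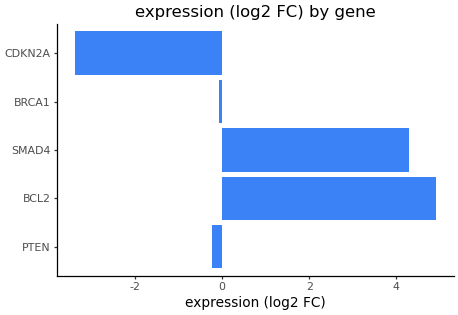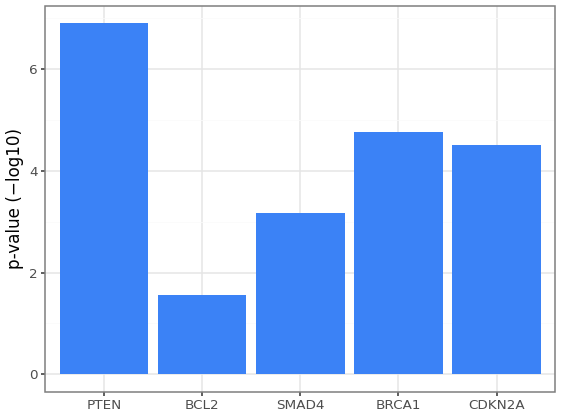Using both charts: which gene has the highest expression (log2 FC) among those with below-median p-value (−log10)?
Chart 2 median p-value (−log10) ≈ 4; below-median genes: BCL2, SMAD4. Among those, BCL2 has the highest expression (log2 FC) (≈ 5).

BCL2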